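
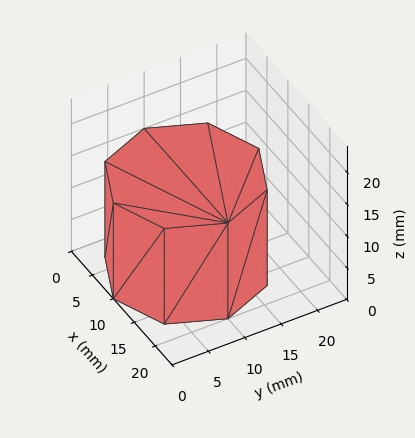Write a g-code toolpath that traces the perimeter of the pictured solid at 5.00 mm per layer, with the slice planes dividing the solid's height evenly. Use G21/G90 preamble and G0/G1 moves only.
Reading the render: the shape is a regular 8-sided prism (a cylinder approximated with 8 flat sides), circumscribed radius ≈ 10 mm, height ≈ 15 mm (dimensions read to the nearest mm from the axis ticks). For the g-code, the solid's height is divided into equal slices at the stated Δz and each level perimeter traced with G1 moves after a G0 lift.

; perimeter-only toolpath
G21 ; units = mm
G90 ; absolute positioning
G28 ; home
; layer 1
G0 Z5.00
G0 X20.00 Y10.00
G1 X17.07 Y17.07
G1 X10.00 Y20.00
G1 X2.93 Y17.07
G1 X0.00 Y10.00
G1 X2.93 Y2.93
G1 X10.00 Y0.00
G1 X17.07 Y2.93
G1 X20.00 Y10.00
; layer 2
G0 Z10.00
G0 X20.00 Y10.00
G1 X17.07 Y17.07
G1 X10.00 Y20.00
G1 X2.93 Y17.07
G1 X0.00 Y10.00
G1 X2.93 Y2.93
G1 X10.00 Y0.00
G1 X17.07 Y2.93
G1 X20.00 Y10.00
; layer 3
G0 Z15.00
G0 X20.00 Y10.00
G1 X17.07 Y17.07
G1 X10.00 Y20.00
G1 X2.93 Y17.07
G1 X0.00 Y10.00
G1 X2.93 Y2.93
G1 X10.00 Y0.00
G1 X17.07 Y2.93
G1 X20.00 Y10.00
M2 ; end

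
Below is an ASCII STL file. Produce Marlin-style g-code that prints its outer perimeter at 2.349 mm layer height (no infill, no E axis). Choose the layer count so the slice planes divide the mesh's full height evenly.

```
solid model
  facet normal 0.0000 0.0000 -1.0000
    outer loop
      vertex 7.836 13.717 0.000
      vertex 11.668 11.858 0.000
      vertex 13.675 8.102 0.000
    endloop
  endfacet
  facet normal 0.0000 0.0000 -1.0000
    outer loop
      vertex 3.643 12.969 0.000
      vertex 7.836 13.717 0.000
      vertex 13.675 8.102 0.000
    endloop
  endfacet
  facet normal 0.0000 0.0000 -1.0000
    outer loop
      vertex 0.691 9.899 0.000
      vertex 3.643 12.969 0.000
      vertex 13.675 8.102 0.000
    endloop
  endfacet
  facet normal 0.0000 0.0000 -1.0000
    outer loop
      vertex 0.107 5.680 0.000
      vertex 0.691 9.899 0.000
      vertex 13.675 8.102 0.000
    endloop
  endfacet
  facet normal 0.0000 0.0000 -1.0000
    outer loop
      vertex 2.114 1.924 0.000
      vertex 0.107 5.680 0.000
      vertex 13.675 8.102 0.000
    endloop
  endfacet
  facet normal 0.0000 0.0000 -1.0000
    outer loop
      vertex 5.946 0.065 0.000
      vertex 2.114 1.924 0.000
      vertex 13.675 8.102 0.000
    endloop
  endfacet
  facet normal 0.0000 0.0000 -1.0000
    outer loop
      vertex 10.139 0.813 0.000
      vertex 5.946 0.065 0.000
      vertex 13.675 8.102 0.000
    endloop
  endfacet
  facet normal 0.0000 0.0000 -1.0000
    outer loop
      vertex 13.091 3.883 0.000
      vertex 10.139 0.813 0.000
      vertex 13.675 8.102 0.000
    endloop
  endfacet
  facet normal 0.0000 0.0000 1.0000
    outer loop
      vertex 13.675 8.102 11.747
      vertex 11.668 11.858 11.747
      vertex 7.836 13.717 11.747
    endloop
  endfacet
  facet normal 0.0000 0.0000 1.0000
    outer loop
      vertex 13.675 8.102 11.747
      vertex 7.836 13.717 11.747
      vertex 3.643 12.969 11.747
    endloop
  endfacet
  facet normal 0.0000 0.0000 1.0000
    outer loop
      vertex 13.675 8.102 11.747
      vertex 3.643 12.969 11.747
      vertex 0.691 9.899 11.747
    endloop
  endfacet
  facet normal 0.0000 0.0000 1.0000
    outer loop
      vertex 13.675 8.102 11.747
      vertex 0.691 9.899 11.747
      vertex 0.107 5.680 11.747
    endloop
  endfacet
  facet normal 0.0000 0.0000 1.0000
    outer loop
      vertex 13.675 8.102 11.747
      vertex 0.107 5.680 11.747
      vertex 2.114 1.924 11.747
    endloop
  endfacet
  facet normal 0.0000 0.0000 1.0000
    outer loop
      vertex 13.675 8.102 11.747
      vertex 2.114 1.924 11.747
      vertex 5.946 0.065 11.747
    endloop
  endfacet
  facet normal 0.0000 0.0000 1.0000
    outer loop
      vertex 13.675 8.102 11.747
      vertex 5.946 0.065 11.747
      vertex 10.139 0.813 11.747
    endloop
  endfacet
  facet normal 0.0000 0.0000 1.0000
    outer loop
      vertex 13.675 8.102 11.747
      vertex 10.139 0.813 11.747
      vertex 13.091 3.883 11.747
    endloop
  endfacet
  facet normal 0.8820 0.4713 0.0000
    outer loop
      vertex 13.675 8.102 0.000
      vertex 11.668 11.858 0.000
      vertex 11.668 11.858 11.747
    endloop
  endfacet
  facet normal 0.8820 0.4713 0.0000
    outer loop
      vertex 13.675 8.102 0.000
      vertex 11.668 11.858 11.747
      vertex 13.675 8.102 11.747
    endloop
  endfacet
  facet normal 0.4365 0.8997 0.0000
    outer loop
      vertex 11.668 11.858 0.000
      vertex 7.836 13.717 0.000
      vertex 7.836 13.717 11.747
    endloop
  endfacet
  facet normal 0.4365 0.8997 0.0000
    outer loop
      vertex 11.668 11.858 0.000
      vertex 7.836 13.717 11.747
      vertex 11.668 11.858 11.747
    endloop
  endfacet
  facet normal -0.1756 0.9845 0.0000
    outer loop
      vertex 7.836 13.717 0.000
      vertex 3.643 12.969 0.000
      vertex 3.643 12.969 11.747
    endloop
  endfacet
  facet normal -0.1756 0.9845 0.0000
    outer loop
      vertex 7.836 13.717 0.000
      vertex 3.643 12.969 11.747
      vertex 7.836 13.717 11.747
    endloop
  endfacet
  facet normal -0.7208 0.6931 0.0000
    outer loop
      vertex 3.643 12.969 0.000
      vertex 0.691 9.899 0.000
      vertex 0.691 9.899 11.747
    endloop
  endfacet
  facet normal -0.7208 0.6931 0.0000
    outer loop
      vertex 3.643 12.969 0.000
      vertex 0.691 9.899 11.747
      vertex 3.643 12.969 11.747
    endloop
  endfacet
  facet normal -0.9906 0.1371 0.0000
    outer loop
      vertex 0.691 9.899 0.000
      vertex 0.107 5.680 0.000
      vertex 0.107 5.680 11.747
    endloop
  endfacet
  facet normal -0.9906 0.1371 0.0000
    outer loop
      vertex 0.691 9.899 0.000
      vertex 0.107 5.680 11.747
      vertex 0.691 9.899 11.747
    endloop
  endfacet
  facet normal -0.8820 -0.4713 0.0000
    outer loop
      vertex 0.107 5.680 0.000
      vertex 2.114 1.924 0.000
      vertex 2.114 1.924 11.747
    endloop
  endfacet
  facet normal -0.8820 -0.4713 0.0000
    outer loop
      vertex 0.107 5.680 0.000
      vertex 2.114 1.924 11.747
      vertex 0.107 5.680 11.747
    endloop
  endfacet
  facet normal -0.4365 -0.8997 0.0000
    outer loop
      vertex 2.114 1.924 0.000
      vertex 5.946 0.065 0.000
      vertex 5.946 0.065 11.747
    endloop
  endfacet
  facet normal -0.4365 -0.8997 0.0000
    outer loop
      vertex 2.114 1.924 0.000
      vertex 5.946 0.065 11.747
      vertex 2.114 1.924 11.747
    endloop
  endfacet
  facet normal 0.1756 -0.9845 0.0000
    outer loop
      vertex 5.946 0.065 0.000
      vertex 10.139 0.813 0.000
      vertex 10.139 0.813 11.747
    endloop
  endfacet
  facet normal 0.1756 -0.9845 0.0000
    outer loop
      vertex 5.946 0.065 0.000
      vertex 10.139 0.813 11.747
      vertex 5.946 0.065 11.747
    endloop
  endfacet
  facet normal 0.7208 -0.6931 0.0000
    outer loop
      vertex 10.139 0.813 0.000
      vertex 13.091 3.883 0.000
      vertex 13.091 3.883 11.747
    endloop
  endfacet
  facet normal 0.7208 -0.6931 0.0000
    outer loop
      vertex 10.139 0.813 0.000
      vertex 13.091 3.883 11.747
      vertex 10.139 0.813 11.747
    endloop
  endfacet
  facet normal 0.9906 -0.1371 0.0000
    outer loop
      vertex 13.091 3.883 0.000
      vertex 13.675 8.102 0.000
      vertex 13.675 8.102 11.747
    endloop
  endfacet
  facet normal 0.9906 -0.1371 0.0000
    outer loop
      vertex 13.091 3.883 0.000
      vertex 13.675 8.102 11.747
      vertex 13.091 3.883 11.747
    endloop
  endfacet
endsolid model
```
; perimeter-only toolpath
G21 ; units = mm
G90 ; absolute positioning
G28 ; home
; layer 1
G0 Z2.349
G0 X13.675 Y8.102
G1 X11.668 Y11.858
G1 X7.836 Y13.717
G1 X3.643 Y12.969
G1 X0.691 Y9.899
G1 X0.107 Y5.680
G1 X2.114 Y1.924
G1 X5.946 Y0.065
G1 X10.139 Y0.813
G1 X13.091 Y3.883
G1 X13.675 Y8.102
; layer 2
G0 Z4.699
G0 X13.675 Y8.102
G1 X11.668 Y11.858
G1 X7.836 Y13.717
G1 X3.643 Y12.969
G1 X0.691 Y9.899
G1 X0.107 Y5.680
G1 X2.114 Y1.924
G1 X5.946 Y0.065
G1 X10.139 Y0.813
G1 X13.091 Y3.883
G1 X13.675 Y8.102
; layer 3
G0 Z7.048
G0 X13.675 Y8.102
G1 X11.668 Y11.858
G1 X7.836 Y13.717
G1 X3.643 Y12.969
G1 X0.691 Y9.899
G1 X0.107 Y5.680
G1 X2.114 Y1.924
G1 X5.946 Y0.065
G1 X10.139 Y0.813
G1 X13.091 Y3.883
G1 X13.675 Y8.102
; layer 4
G0 Z9.398
G0 X13.675 Y8.102
G1 X11.668 Y11.858
G1 X7.836 Y13.717
G1 X3.643 Y12.969
G1 X0.691 Y9.899
G1 X0.107 Y5.680
G1 X2.114 Y1.924
G1 X5.946 Y0.065
G1 X10.139 Y0.813
G1 X13.091 Y3.883
G1 X13.675 Y8.102
; layer 5
G0 Z11.747
G0 X13.675 Y8.102
G1 X11.668 Y11.858
G1 X7.836 Y13.717
G1 X3.643 Y12.969
G1 X0.691 Y9.899
G1 X0.107 Y5.680
G1 X2.114 Y1.924
G1 X5.946 Y0.065
G1 X10.139 Y0.813
G1 X13.091 Y3.883
G1 X13.675 Y8.102
M2 ; end

The solid is a regular 10-sided prism (a cylinder approximated with 10 flat sides), circumscribed radius ≈ 6.89 mm, height ≈ 11.7 mm. Slicing at Δz = 2.349 mm — 5 equal slices spanning the solid's height, so layer i sits at z = i·h/5 — gives 5 non-empty perimeters. Each is a 10-segment closed polygon; G0 lifts to the layer z and rapids to the start vertex, then G1 traces the edges.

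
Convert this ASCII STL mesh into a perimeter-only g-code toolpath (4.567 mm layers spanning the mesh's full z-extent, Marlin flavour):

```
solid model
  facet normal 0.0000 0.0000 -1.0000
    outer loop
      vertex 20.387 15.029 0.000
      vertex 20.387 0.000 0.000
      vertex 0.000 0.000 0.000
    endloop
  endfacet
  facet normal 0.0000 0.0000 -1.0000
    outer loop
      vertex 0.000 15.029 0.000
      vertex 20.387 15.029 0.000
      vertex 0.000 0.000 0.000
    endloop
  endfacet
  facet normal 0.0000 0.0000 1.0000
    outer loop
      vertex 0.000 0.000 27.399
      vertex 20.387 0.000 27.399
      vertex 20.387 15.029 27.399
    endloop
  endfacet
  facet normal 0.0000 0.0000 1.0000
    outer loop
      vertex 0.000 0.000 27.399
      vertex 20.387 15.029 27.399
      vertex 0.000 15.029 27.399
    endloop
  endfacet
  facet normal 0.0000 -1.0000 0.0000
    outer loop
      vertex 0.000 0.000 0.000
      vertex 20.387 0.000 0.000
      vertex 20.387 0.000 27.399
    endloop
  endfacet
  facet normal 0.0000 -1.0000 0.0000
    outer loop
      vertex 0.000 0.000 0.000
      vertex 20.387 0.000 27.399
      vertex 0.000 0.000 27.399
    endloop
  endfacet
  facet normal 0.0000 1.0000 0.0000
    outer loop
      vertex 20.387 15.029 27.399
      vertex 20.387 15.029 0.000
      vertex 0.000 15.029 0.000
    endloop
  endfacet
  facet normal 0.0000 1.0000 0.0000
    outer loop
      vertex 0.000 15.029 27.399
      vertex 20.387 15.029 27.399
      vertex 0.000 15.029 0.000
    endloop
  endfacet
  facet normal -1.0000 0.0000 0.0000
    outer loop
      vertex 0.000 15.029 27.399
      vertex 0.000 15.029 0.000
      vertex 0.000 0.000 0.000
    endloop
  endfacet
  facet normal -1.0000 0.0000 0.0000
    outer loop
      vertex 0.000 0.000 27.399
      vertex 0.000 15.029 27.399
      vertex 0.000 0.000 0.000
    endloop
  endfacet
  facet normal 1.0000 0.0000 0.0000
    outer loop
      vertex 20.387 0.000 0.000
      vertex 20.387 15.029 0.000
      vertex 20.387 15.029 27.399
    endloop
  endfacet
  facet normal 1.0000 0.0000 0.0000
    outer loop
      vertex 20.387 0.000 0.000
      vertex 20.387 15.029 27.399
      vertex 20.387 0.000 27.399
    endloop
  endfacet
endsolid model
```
; perimeter-only toolpath
G21 ; units = mm
G90 ; absolute positioning
G28 ; home
; layer 1
G0 Z4.567
G0 X0.000 Y0.000
G1 X20.387 Y0.000
G1 X20.387 Y15.029
G1 X0.000 Y15.029
G1 X0.000 Y0.000
; layer 2
G0 Z9.133
G0 X0.000 Y0.000
G1 X20.387 Y0.000
G1 X20.387 Y15.029
G1 X0.000 Y15.029
G1 X0.000 Y0.000
; layer 3
G0 Z13.700
G0 X0.000 Y0.000
G1 X20.387 Y0.000
G1 X20.387 Y15.029
G1 X0.000 Y15.029
G1 X0.000 Y0.000
; layer 4
G0 Z18.266
G0 X0.000 Y0.000
G1 X20.387 Y0.000
G1 X20.387 Y15.029
G1 X0.000 Y15.029
G1 X0.000 Y0.000
; layer 5
G0 Z22.833
G0 X0.000 Y0.000
G1 X20.387 Y0.000
G1 X20.387 Y15.029
G1 X0.000 Y15.029
G1 X0.000 Y0.000
; layer 6
G0 Z27.399
G0 X0.000 Y0.000
G1 X20.387 Y0.000
G1 X20.387 Y15.029
G1 X0.000 Y15.029
G1 X0.000 Y0.000
M2 ; end

The solid is a rectangular box, roughly 20.4 × 15 mm footprint and 27.4 mm tall. Slicing at Δz = 4.567 mm — 6 equal slices spanning the solid's height, so layer i sits at z = i·h/6 — gives 6 non-empty perimeters. Each is a 4-segment closed polygon; G0 lifts to the layer z and rapids to the start vertex, then G1 traces the edges.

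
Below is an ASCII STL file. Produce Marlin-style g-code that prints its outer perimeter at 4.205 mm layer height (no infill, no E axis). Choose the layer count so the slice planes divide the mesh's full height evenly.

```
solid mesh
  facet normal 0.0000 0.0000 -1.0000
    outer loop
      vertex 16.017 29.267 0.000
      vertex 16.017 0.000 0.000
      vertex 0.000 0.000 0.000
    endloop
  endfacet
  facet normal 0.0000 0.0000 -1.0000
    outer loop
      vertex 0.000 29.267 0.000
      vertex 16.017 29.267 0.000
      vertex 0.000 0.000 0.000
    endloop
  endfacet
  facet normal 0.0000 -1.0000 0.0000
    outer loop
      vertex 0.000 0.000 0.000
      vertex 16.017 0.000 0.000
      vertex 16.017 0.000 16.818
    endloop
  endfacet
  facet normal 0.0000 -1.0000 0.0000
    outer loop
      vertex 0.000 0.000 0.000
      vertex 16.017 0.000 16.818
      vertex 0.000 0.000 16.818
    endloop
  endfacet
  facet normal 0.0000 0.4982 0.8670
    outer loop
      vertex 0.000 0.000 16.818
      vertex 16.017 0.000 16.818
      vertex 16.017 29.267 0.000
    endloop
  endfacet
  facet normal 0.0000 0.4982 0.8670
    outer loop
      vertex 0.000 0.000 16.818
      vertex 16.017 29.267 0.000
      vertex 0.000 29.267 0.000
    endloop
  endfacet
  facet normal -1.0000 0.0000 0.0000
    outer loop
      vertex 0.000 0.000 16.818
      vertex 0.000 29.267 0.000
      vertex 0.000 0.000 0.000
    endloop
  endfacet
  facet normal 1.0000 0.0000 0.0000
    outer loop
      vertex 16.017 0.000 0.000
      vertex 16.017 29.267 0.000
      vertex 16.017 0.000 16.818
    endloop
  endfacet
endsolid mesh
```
; perimeter-only toolpath
G21 ; units = mm
G90 ; absolute positioning
G28 ; home
; layer 1
G0 Z4.205
G0 X0.000 Y0.000
G1 X16.017 Y0.000
G1 X16.017 Y21.950
G1 X0.000 Y21.950
G1 X0.000 Y0.000
; layer 2
G0 Z8.409
G0 X0.000 Y0.000
G1 X16.017 Y0.000
G1 X16.017 Y14.633
G1 X0.000 Y14.633
G1 X0.000 Y0.000
; layer 3
G0 Z12.614
G0 X0.000 Y0.000
G1 X16.017 Y0.000
G1 X16.017 Y7.317
G1 X0.000 Y7.317
G1 X0.000 Y0.000
M2 ; end

The solid is a wedge (ramp): 16 × 29.3 mm base, rising to 16.8 mm along the y=0 edge and sloping linearly to z=0 at y=29.3. Slicing at Δz = 4.205 mm — 4 equal slices spanning the solid's height, so layer i sits at z = i·h/4 — gives 3 non-empty perimeters. Each is a 4-segment closed polygon; G0 lifts to the layer z and rapids to the start vertex, then G1 traces the edges. The cross-section shrinks linearly with z (the slice at the apex is degenerate and omitted).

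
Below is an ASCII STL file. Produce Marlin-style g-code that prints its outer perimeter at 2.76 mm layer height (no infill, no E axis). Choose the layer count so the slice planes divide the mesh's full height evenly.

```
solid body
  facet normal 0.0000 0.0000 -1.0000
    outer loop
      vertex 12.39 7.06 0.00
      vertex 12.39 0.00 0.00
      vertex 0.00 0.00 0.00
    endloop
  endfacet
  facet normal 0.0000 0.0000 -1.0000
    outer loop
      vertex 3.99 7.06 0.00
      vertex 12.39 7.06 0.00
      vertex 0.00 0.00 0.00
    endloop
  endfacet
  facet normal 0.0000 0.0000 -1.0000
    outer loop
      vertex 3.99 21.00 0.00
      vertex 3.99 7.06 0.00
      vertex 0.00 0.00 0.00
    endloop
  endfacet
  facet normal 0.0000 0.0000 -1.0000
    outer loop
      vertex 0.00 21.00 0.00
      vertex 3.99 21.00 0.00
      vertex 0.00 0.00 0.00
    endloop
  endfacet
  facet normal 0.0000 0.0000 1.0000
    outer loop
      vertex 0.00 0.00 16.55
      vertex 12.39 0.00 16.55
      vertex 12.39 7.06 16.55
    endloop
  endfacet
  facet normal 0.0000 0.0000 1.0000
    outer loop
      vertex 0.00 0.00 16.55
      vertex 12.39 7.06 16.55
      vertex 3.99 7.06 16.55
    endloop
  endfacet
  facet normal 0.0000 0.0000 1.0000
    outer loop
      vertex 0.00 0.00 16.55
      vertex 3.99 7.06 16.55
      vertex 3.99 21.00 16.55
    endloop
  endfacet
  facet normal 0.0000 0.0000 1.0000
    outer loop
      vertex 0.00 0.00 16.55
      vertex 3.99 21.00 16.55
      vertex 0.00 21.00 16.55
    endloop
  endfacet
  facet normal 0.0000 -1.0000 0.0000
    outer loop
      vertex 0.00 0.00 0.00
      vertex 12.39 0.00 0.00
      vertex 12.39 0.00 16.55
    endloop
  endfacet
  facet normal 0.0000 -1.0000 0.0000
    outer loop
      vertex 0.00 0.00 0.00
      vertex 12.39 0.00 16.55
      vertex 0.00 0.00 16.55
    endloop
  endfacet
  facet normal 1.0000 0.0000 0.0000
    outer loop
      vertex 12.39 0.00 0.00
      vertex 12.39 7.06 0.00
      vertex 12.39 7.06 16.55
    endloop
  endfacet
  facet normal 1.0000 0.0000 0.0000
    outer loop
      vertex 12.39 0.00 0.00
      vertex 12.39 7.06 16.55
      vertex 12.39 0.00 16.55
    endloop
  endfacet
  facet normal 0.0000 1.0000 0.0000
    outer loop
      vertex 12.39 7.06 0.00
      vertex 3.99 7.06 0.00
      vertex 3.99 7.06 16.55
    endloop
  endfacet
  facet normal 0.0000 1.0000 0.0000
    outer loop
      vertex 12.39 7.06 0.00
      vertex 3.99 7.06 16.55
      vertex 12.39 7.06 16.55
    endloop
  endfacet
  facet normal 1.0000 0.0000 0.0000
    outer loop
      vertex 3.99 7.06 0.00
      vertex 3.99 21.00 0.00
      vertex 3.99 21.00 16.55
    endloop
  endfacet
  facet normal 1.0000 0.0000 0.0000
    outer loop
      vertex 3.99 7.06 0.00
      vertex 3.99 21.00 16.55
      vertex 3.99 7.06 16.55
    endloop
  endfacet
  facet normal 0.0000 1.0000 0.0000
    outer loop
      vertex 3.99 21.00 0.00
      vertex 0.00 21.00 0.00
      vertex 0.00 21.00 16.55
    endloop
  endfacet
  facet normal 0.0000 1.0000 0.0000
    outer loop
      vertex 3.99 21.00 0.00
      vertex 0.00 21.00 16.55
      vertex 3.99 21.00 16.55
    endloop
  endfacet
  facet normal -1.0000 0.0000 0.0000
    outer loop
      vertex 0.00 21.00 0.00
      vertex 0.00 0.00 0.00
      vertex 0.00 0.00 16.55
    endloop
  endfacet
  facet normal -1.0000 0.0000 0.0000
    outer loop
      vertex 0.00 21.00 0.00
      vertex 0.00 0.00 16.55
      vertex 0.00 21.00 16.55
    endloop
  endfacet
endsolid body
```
; perimeter-only toolpath
G21 ; units = mm
G90 ; absolute positioning
G28 ; home
; layer 1
G0 Z2.76
G0 X0.00 Y0.00
G1 X12.39 Y0.00
G1 X12.39 Y7.06
G1 X3.99 Y7.06
G1 X3.99 Y21.00
G1 X0.00 Y21.00
G1 X0.00 Y0.00
; layer 2
G0 Z5.52
G0 X0.00 Y0.00
G1 X12.39 Y0.00
G1 X12.39 Y7.06
G1 X3.99 Y7.06
G1 X3.99 Y21.00
G1 X0.00 Y21.00
G1 X0.00 Y0.00
; layer 3
G0 Z8.28
G0 X0.00 Y0.00
G1 X12.39 Y0.00
G1 X12.39 Y7.06
G1 X3.99 Y7.06
G1 X3.99 Y21.00
G1 X0.00 Y21.00
G1 X0.00 Y0.00
; layer 4
G0 Z11.03
G0 X0.00 Y0.00
G1 X12.39 Y0.00
G1 X12.39 Y7.06
G1 X3.99 Y7.06
G1 X3.99 Y21.00
G1 X0.00 Y21.00
G1 X0.00 Y0.00
; layer 5
G0 Z13.79
G0 X0.00 Y0.00
G1 X12.39 Y0.00
G1 X12.39 Y7.06
G1 X3.99 Y7.06
G1 X3.99 Y21.00
G1 X0.00 Y21.00
G1 X0.00 Y0.00
; layer 6
G0 Z16.55
G0 X0.00 Y0.00
G1 X12.39 Y0.00
G1 X12.39 Y7.06
G1 X3.99 Y7.06
G1 X3.99 Y21.00
G1 X0.00 Y21.00
G1 X0.00 Y0.00
M2 ; end

The solid is an L-shaped prism: outer 12.4 × 21 mm, arm thicknesses ≈ 7.06 mm (horizontal) and 3.99 mm (vertical), extruded 16.6 mm in z. Slicing at Δz = 2.76 mm — 6 equal slices spanning the solid's height, so layer i sits at z = i·h/6 — gives 6 non-empty perimeters. Each is a 6-segment closed polygon; G0 lifts to the layer z and rapids to the start vertex, then G1 traces the edges.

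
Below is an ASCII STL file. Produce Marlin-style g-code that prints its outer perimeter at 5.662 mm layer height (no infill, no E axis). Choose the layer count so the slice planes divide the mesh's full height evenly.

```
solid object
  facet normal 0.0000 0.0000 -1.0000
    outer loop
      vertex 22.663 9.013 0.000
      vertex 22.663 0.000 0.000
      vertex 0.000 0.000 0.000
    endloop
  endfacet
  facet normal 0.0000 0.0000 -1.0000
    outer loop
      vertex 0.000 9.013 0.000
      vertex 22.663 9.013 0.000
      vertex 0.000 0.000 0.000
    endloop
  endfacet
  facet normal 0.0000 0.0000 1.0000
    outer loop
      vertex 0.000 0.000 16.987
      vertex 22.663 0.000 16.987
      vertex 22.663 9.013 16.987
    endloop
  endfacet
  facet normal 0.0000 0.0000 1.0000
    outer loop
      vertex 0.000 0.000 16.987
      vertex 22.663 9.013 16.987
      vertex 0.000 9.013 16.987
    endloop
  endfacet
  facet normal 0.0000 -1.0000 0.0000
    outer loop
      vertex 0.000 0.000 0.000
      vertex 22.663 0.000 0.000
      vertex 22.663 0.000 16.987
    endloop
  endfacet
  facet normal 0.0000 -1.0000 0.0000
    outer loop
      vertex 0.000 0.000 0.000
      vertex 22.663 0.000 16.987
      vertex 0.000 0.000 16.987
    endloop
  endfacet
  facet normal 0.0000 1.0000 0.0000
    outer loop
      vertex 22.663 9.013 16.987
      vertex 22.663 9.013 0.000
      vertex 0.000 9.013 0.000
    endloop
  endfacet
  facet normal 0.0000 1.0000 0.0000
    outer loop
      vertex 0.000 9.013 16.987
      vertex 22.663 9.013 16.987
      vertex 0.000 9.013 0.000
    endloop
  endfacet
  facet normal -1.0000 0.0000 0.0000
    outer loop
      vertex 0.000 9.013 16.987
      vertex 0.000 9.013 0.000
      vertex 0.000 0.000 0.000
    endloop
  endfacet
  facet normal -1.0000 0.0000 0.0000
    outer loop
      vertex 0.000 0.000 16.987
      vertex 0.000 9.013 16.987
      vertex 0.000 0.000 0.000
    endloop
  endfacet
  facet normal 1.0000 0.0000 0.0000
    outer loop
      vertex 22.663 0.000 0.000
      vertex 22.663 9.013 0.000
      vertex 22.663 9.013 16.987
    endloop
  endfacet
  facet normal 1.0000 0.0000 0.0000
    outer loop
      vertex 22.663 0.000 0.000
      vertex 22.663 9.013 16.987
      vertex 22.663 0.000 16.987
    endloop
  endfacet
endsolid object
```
; perimeter-only toolpath
G21 ; units = mm
G90 ; absolute positioning
G28 ; home
; layer 1
G0 Z5.662
G0 X0.000 Y0.000
G1 X22.663 Y0.000
G1 X22.663 Y9.013
G1 X0.000 Y9.013
G1 X0.000 Y0.000
; layer 2
G0 Z11.325
G0 X0.000 Y0.000
G1 X22.663 Y0.000
G1 X22.663 Y9.013
G1 X0.000 Y9.013
G1 X0.000 Y0.000
; layer 3
G0 Z16.987
G0 X0.000 Y0.000
G1 X22.663 Y0.000
G1 X22.663 Y9.013
G1 X0.000 Y9.013
G1 X0.000 Y0.000
M2 ; end

The solid is a rectangular box, roughly 22.7 × 9.01 mm footprint and 17 mm tall. Slicing at Δz = 5.662 mm — 3 equal slices spanning the solid's height, so layer i sits at z = i·h/3 — gives 3 non-empty perimeters. Each is a 4-segment closed polygon; G0 lifts to the layer z and rapids to the start vertex, then G1 traces the edges.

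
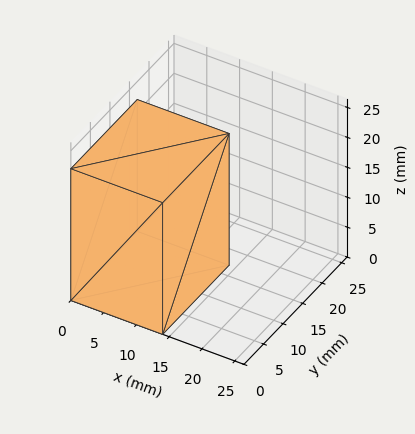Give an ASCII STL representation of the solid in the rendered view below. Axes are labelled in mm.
Reading the render: the shape is a rectangular box, roughly 14 × 17 mm footprint and 22 mm tall (dimensions read to the nearest mm from the axis ticks). For the STL, each face is triangulated and given an outward normal.

solid part
  facet normal 0.0000 0.0000 -1.0000
    outer loop
      vertex 14.00 17.00 0.00
      vertex 14.00 0.00 0.00
      vertex 0.00 0.00 0.00
    endloop
  endfacet
  facet normal 0.0000 0.0000 -1.0000
    outer loop
      vertex 0.00 17.00 0.00
      vertex 14.00 17.00 0.00
      vertex 0.00 0.00 0.00
    endloop
  endfacet
  facet normal 0.0000 0.0000 1.0000
    outer loop
      vertex 0.00 0.00 22.00
      vertex 14.00 0.00 22.00
      vertex 14.00 17.00 22.00
    endloop
  endfacet
  facet normal 0.0000 0.0000 1.0000
    outer loop
      vertex 0.00 0.00 22.00
      vertex 14.00 17.00 22.00
      vertex 0.00 17.00 22.00
    endloop
  endfacet
  facet normal 0.0000 -1.0000 0.0000
    outer loop
      vertex 0.00 0.00 0.00
      vertex 14.00 0.00 0.00
      vertex 14.00 0.00 22.00
    endloop
  endfacet
  facet normal 0.0000 -1.0000 0.0000
    outer loop
      vertex 0.00 0.00 0.00
      vertex 14.00 0.00 22.00
      vertex 0.00 0.00 22.00
    endloop
  endfacet
  facet normal 0.0000 1.0000 0.0000
    outer loop
      vertex 14.00 17.00 22.00
      vertex 14.00 17.00 0.00
      vertex 0.00 17.00 0.00
    endloop
  endfacet
  facet normal 0.0000 1.0000 0.0000
    outer loop
      vertex 0.00 17.00 22.00
      vertex 14.00 17.00 22.00
      vertex 0.00 17.00 0.00
    endloop
  endfacet
  facet normal -1.0000 0.0000 0.0000
    outer loop
      vertex 0.00 17.00 22.00
      vertex 0.00 17.00 0.00
      vertex 0.00 0.00 0.00
    endloop
  endfacet
  facet normal -1.0000 0.0000 0.0000
    outer loop
      vertex 0.00 0.00 22.00
      vertex 0.00 17.00 22.00
      vertex 0.00 0.00 0.00
    endloop
  endfacet
  facet normal 1.0000 0.0000 0.0000
    outer loop
      vertex 14.00 0.00 0.00
      vertex 14.00 17.00 0.00
      vertex 14.00 17.00 22.00
    endloop
  endfacet
  facet normal 1.0000 0.0000 0.0000
    outer loop
      vertex 14.00 0.00 0.00
      vertex 14.00 17.00 22.00
      vertex 14.00 0.00 22.00
    endloop
  endfacet
endsolid part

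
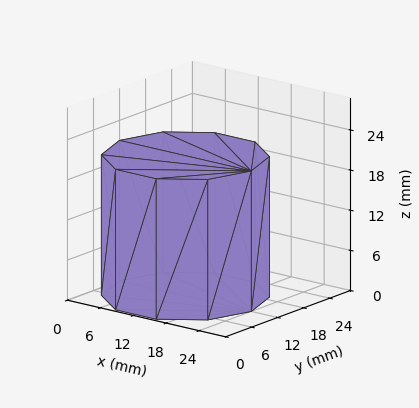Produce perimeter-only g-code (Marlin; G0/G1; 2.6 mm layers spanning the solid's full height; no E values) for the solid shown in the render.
Reading the render: the shape is a regular 10-sided prism (a cylinder approximated with 10 flat sides), circumscribed radius ≈ 12 mm, height ≈ 21 mm (dimensions read to the nearest mm from the axis ticks). For the g-code, the solid's height is divided into equal slices at the stated Δz and each level perimeter traced with G1 moves after a G0 lift.

; perimeter-only toolpath
G21 ; units = mm
G90 ; absolute positioning
G28 ; home
; layer 1
G0 Z2.6
G0 X24.0 Y12.0
G1 X21.7 Y19.1
G1 X15.7 Y23.4
G1 X8.3 Y23.4
G1 X2.3 Y19.1
G1 X0.0 Y12.0
G1 X2.3 Y4.9
G1 X8.3 Y0.6
G1 X15.7 Y0.6
G1 X21.7 Y4.9
G1 X24.0 Y12.0
; layer 2
G0 Z5.2
G0 X24.0 Y12.0
G1 X21.7 Y19.1
G1 X15.7 Y23.4
G1 X8.3 Y23.4
G1 X2.3 Y19.1
G1 X0.0 Y12.0
G1 X2.3 Y4.9
G1 X8.3 Y0.6
G1 X15.7 Y0.6
G1 X21.7 Y4.9
G1 X24.0 Y12.0
; layer 3
G0 Z7.9
G0 X24.0 Y12.0
G1 X21.7 Y19.1
G1 X15.7 Y23.4
G1 X8.3 Y23.4
G1 X2.3 Y19.1
G1 X0.0 Y12.0
G1 X2.3 Y4.9
G1 X8.3 Y0.6
G1 X15.7 Y0.6
G1 X21.7 Y4.9
G1 X24.0 Y12.0
; layer 4
G0 Z10.5
G0 X24.0 Y12.0
G1 X21.7 Y19.1
G1 X15.7 Y23.4
G1 X8.3 Y23.4
G1 X2.3 Y19.1
G1 X0.0 Y12.0
G1 X2.3 Y4.9
G1 X8.3 Y0.6
G1 X15.7 Y0.6
G1 X21.7 Y4.9
G1 X24.0 Y12.0
; layer 5
G0 Z13.1
G0 X24.0 Y12.0
G1 X21.7 Y19.1
G1 X15.7 Y23.4
G1 X8.3 Y23.4
G1 X2.3 Y19.1
G1 X0.0 Y12.0
G1 X2.3 Y4.9
G1 X8.3 Y0.6
G1 X15.7 Y0.6
G1 X21.7 Y4.9
G1 X24.0 Y12.0
; layer 6
G0 Z15.8
G0 X24.0 Y12.0
G1 X21.7 Y19.1
G1 X15.7 Y23.4
G1 X8.3 Y23.4
G1 X2.3 Y19.1
G1 X0.0 Y12.0
G1 X2.3 Y4.9
G1 X8.3 Y0.6
G1 X15.7 Y0.6
G1 X21.7 Y4.9
G1 X24.0 Y12.0
; layer 7
G0 Z18.4
G0 X24.0 Y12.0
G1 X21.7 Y19.1
G1 X15.7 Y23.4
G1 X8.3 Y23.4
G1 X2.3 Y19.1
G1 X0.0 Y12.0
G1 X2.3 Y4.9
G1 X8.3 Y0.6
G1 X15.7 Y0.6
G1 X21.7 Y4.9
G1 X24.0 Y12.0
; layer 8
G0 Z21.0
G0 X24.0 Y12.0
G1 X21.7 Y19.1
G1 X15.7 Y23.4
G1 X8.3 Y23.4
G1 X2.3 Y19.1
G1 X0.0 Y12.0
G1 X2.3 Y4.9
G1 X8.3 Y0.6
G1 X15.7 Y0.6
G1 X21.7 Y4.9
G1 X24.0 Y12.0
M2 ; end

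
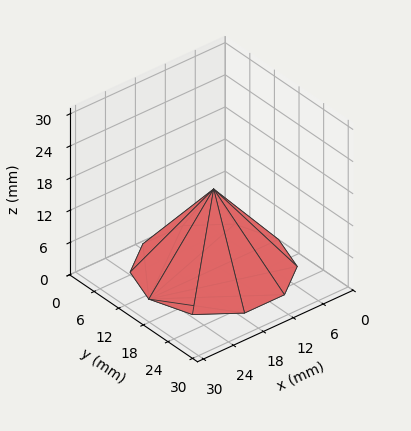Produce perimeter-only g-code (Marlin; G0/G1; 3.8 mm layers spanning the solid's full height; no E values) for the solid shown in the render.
Reading the render: the shape is a regular 10-sided pyramid, base circumscribed radius ≈ 13 mm, apex at z ≈ 15 mm (dimensions read to the nearest mm from the axis ticks). For the g-code, the solid's height is divided into equal slices at the stated Δz and each level perimeter traced with G1 moves after a G0 lift.

; perimeter-only toolpath
G21 ; units = mm
G90 ; absolute positioning
G28 ; home
; layer 1
G0 Z3.8
G0 X22.8 Y13.0
G1 X20.9 Y18.7
G1 X16.0 Y22.3
G1 X10.0 Y22.3
G1 X5.1 Y18.7
G1 X3.2 Y13.0
G1 X5.1 Y7.3
G1 X10.0 Y3.7
G1 X16.0 Y3.7
G1 X20.9 Y7.3
G1 X22.8 Y13.0
; layer 2
G0 Z7.5
G0 X19.5 Y13.0
G1 X18.2 Y16.8
G1 X15.0 Y19.2
G1 X11.0 Y19.2
G1 X7.8 Y16.8
G1 X6.5 Y13.0
G1 X7.8 Y9.2
G1 X11.0 Y6.8
G1 X15.0 Y6.8
G1 X18.2 Y9.2
G1 X19.5 Y13.0
; layer 3
G0 Z11.2
G0 X16.2 Y13.0
G1 X15.6 Y14.9
G1 X14.0 Y16.1
G1 X12.0 Y16.1
G1 X10.4 Y14.9
G1 X9.8 Y13.0
G1 X10.4 Y11.1
G1 X12.0 Y9.9
G1 X14.0 Y9.9
G1 X15.6 Y11.1
G1 X16.2 Y13.0
M2 ; end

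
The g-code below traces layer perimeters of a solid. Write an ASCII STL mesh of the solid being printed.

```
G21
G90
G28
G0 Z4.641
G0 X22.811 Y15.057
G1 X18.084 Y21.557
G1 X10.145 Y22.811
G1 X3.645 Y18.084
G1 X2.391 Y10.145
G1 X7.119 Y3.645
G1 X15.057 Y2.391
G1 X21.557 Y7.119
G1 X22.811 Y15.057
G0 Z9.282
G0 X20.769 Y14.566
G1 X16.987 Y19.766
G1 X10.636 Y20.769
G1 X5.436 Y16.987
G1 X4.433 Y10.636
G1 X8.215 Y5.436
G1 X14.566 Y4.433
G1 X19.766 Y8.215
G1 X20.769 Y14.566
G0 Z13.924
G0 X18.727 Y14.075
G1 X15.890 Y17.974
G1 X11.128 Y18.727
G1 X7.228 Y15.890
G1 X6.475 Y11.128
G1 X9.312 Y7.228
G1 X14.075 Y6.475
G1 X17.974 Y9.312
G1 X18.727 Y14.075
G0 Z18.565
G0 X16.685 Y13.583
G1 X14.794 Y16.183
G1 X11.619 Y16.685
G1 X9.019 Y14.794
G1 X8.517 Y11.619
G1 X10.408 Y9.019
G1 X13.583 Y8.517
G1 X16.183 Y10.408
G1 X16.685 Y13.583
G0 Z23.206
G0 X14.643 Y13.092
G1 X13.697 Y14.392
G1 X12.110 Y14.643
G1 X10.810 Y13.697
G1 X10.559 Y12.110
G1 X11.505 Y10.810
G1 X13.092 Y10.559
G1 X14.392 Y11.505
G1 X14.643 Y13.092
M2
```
solid part
  facet normal 0.0000 0.0000 -1.0000
    outer loop
      vertex 9.654 24.853 0.000
      vertex 19.180 23.348 0.000
      vertex 24.853 15.548 0.000
    endloop
  endfacet
  facet normal 0.0000 0.0000 -1.0000
    outer loop
      vertex 1.854 19.180 0.000
      vertex 9.654 24.853 0.000
      vertex 24.853 15.548 0.000
    endloop
  endfacet
  facet normal 0.0000 0.0000 -1.0000
    outer loop
      vertex 0.349 9.654 0.000
      vertex 1.854 19.180 0.000
      vertex 24.853 15.548 0.000
    endloop
  endfacet
  facet normal 0.0000 0.0000 -1.0000
    outer loop
      vertex 6.022 1.854 0.000
      vertex 0.349 9.654 0.000
      vertex 24.853 15.548 0.000
    endloop
  endfacet
  facet normal 0.0000 0.0000 -1.0000
    outer loop
      vertex 15.548 0.349 0.000
      vertex 6.022 1.854 0.000
      vertex 24.853 15.548 0.000
    endloop
  endfacet
  facet normal 0.0000 0.0000 -1.0000
    outer loop
      vertex 23.348 6.022 0.000
      vertex 15.548 0.349 0.000
      vertex 24.853 15.548 0.000
    endloop
  endfacet
  facet normal 0.7461 0.5427 0.3857
    outer loop
      vertex 24.853 15.548 0.000
      vertex 19.180 23.348 0.000
      vertex 12.601 12.601 27.847
    endloop
  endfacet
  facet normal 0.1440 0.9113 0.3857
    outer loop
      vertex 19.180 23.348 0.000
      vertex 9.654 24.853 0.000
      vertex 12.601 12.601 27.847
    endloop
  endfacet
  facet normal -0.5427 0.7461 0.3857
    outer loop
      vertex 9.654 24.853 0.000
      vertex 1.854 19.180 0.000
      vertex 12.601 12.601 27.847
    endloop
  endfacet
  facet normal -0.9113 0.1440 0.3857
    outer loop
      vertex 1.854 19.180 0.000
      vertex 0.349 9.654 0.000
      vertex 12.601 12.601 27.847
    endloop
  endfacet
  facet normal -0.7461 -0.5427 0.3857
    outer loop
      vertex 0.349 9.654 0.000
      vertex 6.022 1.854 0.000
      vertex 12.601 12.601 27.847
    endloop
  endfacet
  facet normal -0.1440 -0.9113 0.3857
    outer loop
      vertex 6.022 1.854 0.000
      vertex 15.548 0.349 0.000
      vertex 12.601 12.601 27.847
    endloop
  endfacet
  facet normal 0.5427 -0.7461 0.3857
    outer loop
      vertex 15.548 0.349 0.000
      vertex 23.348 6.022 0.000
      vertex 12.601 12.601 27.847
    endloop
  endfacet
  facet normal 0.9113 -0.1440 0.3857
    outer loop
      vertex 23.348 6.022 0.000
      vertex 24.853 15.548 0.000
      vertex 12.601 12.601 27.847
    endloop
  endfacet
endsolid part

The G0 Z moves step by Δz≈4.641 mm. The G1 loops shrink linearly with z, so the solid tapers from its base footprint up to z≈27.8. Closing with a flat bottom cap and the tapered top and triangulating gives 14 facets — a regular 8-sided pyramid, base circumscribed radius ≈ 12.6 mm, apex at z ≈ 27.8 mm.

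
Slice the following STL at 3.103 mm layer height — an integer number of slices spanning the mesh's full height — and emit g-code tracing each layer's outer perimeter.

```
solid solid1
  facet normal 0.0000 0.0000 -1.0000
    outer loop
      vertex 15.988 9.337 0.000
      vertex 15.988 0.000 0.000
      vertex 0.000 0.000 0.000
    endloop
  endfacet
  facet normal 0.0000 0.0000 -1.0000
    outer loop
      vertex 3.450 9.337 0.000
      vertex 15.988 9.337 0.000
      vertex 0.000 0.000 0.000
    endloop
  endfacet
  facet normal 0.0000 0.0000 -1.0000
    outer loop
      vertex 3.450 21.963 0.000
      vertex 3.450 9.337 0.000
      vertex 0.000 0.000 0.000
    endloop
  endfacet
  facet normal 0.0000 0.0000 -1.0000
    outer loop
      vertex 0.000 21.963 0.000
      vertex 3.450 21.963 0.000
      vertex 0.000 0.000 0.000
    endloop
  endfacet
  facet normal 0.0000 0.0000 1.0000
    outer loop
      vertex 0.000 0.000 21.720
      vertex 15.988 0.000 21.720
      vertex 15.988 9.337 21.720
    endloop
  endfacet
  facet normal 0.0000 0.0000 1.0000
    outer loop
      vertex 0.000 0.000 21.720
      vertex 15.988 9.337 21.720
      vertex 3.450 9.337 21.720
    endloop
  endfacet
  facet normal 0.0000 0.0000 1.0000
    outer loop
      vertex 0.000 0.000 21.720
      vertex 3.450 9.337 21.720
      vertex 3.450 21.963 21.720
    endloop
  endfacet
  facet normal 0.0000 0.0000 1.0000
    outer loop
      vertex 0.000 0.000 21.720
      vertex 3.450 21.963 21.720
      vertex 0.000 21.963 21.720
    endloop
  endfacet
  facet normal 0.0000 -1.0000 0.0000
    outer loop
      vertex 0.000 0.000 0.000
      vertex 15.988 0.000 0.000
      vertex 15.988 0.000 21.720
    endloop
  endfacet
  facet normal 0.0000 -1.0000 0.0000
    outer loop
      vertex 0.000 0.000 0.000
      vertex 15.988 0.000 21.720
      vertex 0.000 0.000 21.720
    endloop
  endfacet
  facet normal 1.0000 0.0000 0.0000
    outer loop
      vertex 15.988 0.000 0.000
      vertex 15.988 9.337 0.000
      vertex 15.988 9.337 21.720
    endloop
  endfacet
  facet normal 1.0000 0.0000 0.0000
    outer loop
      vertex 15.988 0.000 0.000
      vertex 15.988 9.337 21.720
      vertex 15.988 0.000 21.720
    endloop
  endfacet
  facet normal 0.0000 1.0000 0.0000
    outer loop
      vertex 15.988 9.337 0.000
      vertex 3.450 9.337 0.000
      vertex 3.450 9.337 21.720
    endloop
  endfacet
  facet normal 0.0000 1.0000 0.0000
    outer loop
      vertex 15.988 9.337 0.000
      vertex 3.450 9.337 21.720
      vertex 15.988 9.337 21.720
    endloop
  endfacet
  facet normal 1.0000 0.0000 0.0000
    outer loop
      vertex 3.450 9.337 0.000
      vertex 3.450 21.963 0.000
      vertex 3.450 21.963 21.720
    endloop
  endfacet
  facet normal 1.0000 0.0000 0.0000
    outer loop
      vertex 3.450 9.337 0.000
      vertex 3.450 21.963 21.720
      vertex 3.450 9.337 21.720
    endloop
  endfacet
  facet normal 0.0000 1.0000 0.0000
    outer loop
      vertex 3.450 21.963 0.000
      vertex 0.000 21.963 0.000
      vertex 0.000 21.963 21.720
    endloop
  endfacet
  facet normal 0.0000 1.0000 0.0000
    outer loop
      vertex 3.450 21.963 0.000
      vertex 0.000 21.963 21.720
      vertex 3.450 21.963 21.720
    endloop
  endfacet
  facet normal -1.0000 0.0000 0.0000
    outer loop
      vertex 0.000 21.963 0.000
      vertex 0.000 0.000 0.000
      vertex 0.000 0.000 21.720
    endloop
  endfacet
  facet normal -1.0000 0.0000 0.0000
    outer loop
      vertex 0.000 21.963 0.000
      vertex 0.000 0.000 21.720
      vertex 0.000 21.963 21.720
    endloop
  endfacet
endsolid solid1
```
; perimeter-only toolpath
G21 ; units = mm
G90 ; absolute positioning
G28 ; home
; layer 1
G0 Z3.103
G0 X0.000 Y0.000
G1 X15.988 Y0.000
G1 X15.988 Y9.337
G1 X3.450 Y9.337
G1 X3.450 Y21.963
G1 X0.000 Y21.963
G1 X0.000 Y0.000
; layer 2
G0 Z6.206
G0 X0.000 Y0.000
G1 X15.988 Y0.000
G1 X15.988 Y9.337
G1 X3.450 Y9.337
G1 X3.450 Y21.963
G1 X0.000 Y21.963
G1 X0.000 Y0.000
; layer 3
G0 Z9.309
G0 X0.000 Y0.000
G1 X15.988 Y0.000
G1 X15.988 Y9.337
G1 X3.450 Y9.337
G1 X3.450 Y21.963
G1 X0.000 Y21.963
G1 X0.000 Y0.000
; layer 4
G0 Z12.411
G0 X0.000 Y0.000
G1 X15.988 Y0.000
G1 X15.988 Y9.337
G1 X3.450 Y9.337
G1 X3.450 Y21.963
G1 X0.000 Y21.963
G1 X0.000 Y0.000
; layer 5
G0 Z15.514
G0 X0.000 Y0.000
G1 X15.988 Y0.000
G1 X15.988 Y9.337
G1 X3.450 Y9.337
G1 X3.450 Y21.963
G1 X0.000 Y21.963
G1 X0.000 Y0.000
; layer 6
G0 Z18.617
G0 X0.000 Y0.000
G1 X15.988 Y0.000
G1 X15.988 Y9.337
G1 X3.450 Y9.337
G1 X3.450 Y21.963
G1 X0.000 Y21.963
G1 X0.000 Y0.000
; layer 7
G0 Z21.720
G0 X0.000 Y0.000
G1 X15.988 Y0.000
G1 X15.988 Y9.337
G1 X3.450 Y9.337
G1 X3.450 Y21.963
G1 X0.000 Y21.963
G1 X0.000 Y0.000
M2 ; end

The solid is an L-shaped prism: outer 16 × 22 mm, arm thicknesses ≈ 9.34 mm (horizontal) and 3.45 mm (vertical), extruded 21.7 mm in z. Slicing at Δz = 3.103 mm — 7 equal slices spanning the solid's height, so layer i sits at z = i·h/7 — gives 7 non-empty perimeters. Each is a 6-segment closed polygon; G0 lifts to the layer z and rapids to the start vertex, then G1 traces the edges.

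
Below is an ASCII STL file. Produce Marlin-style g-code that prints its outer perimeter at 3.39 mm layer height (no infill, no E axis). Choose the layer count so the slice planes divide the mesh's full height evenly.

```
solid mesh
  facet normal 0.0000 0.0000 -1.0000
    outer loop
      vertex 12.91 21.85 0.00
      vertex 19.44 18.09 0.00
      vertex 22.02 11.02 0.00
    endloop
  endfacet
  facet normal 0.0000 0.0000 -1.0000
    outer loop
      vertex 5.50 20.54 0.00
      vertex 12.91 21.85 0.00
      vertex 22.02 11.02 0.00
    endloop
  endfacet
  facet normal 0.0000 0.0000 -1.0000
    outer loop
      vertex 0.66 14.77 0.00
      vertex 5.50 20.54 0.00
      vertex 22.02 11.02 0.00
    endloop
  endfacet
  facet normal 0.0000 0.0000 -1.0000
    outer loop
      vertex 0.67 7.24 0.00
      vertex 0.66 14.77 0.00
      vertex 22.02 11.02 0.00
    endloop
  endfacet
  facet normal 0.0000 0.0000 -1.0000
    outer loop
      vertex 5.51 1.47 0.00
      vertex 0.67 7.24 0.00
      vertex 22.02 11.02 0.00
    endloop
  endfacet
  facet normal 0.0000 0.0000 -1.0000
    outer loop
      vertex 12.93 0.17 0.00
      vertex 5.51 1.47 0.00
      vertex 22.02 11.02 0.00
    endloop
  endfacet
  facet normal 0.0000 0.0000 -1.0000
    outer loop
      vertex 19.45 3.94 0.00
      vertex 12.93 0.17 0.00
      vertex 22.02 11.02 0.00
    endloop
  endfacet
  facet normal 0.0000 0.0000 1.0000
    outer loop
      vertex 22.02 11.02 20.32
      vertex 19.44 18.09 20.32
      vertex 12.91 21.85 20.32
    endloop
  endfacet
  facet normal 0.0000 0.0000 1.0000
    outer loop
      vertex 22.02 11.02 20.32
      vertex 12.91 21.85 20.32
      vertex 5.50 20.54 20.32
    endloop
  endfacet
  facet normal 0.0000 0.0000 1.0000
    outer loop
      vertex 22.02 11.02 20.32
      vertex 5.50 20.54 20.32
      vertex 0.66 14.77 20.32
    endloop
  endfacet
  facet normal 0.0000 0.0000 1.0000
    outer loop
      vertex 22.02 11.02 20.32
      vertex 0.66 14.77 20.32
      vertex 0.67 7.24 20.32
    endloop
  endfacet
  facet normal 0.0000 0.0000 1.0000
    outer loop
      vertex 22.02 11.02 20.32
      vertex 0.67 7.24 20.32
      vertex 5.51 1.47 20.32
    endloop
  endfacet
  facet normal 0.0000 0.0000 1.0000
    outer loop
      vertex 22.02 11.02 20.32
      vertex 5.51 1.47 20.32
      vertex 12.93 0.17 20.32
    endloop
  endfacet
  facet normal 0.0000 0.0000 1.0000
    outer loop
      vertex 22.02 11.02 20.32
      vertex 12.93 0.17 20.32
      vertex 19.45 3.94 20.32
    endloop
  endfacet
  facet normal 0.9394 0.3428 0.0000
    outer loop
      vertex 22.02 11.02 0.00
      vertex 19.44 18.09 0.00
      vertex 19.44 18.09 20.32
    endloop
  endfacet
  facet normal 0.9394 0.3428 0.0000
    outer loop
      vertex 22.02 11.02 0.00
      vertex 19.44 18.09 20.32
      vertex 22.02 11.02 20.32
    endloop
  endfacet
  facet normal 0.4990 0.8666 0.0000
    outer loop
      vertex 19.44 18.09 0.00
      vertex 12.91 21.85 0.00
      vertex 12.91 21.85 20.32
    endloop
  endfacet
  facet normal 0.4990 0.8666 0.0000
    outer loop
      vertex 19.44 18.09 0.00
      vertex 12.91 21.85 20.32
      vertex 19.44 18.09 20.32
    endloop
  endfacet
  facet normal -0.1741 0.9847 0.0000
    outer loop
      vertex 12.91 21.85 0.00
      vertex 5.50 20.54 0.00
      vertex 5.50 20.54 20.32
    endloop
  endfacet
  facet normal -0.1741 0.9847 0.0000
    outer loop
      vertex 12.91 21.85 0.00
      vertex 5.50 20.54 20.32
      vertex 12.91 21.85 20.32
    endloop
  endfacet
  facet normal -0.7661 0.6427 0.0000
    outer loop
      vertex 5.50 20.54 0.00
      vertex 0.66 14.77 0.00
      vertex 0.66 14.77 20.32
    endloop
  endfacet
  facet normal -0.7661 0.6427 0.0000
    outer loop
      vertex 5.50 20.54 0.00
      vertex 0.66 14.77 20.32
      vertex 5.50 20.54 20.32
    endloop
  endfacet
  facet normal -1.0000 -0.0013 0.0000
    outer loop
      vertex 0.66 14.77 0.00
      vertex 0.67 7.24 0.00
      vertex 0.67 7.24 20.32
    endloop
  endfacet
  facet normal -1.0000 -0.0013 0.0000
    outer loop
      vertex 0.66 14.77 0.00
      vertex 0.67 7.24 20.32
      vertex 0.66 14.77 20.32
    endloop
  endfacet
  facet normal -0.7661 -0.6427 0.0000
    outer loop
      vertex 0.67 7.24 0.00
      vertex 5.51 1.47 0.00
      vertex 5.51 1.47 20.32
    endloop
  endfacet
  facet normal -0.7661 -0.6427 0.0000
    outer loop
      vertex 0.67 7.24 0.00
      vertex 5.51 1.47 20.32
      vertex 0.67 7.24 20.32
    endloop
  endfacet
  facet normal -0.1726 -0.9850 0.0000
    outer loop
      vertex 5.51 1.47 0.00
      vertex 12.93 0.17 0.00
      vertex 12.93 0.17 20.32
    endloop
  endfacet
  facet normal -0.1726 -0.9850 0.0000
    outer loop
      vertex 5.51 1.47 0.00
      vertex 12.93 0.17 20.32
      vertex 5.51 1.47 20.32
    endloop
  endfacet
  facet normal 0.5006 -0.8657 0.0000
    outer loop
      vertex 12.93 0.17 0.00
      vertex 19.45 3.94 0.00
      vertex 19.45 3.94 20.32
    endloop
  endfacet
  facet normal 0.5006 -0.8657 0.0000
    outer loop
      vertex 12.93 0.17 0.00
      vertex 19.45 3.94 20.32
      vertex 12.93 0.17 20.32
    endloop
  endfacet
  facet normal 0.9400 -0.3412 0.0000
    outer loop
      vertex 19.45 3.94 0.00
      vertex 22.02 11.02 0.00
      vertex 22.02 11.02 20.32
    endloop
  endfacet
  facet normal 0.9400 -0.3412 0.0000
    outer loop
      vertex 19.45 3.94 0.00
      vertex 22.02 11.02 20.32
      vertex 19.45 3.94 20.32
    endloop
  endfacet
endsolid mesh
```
; perimeter-only toolpath
G21 ; units = mm
G90 ; absolute positioning
G28 ; home
; layer 1
G0 Z3.39
G0 X22.02 Y11.02
G1 X19.44 Y18.09
G1 X12.91 Y21.85
G1 X5.50 Y20.54
G1 X0.66 Y14.77
G1 X0.67 Y7.24
G1 X5.51 Y1.47
G1 X12.93 Y0.17
G1 X19.45 Y3.94
G1 X22.02 Y11.02
; layer 2
G0 Z6.77
G0 X22.02 Y11.02
G1 X19.44 Y18.09
G1 X12.91 Y21.85
G1 X5.50 Y20.54
G1 X0.66 Y14.77
G1 X0.67 Y7.24
G1 X5.51 Y1.47
G1 X12.93 Y0.17
G1 X19.45 Y3.94
G1 X22.02 Y11.02
; layer 3
G0 Z10.16
G0 X22.02 Y11.02
G1 X19.44 Y18.09
G1 X12.91 Y21.85
G1 X5.50 Y20.54
G1 X0.66 Y14.77
G1 X0.67 Y7.24
G1 X5.51 Y1.47
G1 X12.93 Y0.17
G1 X19.45 Y3.94
G1 X22.02 Y11.02
; layer 4
G0 Z13.55
G0 X22.02 Y11.02
G1 X19.44 Y18.09
G1 X12.91 Y21.85
G1 X5.50 Y20.54
G1 X0.66 Y14.77
G1 X0.67 Y7.24
G1 X5.51 Y1.47
G1 X12.93 Y0.17
G1 X19.45 Y3.94
G1 X22.02 Y11.02
; layer 5
G0 Z16.93
G0 X22.02 Y11.02
G1 X19.44 Y18.09
G1 X12.91 Y21.85
G1 X5.50 Y20.54
G1 X0.66 Y14.77
G1 X0.67 Y7.24
G1 X5.51 Y1.47
G1 X12.93 Y0.17
G1 X19.45 Y3.94
G1 X22.02 Y11.02
; layer 6
G0 Z20.32
G0 X22.02 Y11.02
G1 X19.44 Y18.09
G1 X12.91 Y21.85
G1 X5.50 Y20.54
G1 X0.66 Y14.77
G1 X0.67 Y7.24
G1 X5.51 Y1.47
G1 X12.93 Y0.17
G1 X19.45 Y3.94
G1 X22.02 Y11.02
M2 ; end

The solid is a regular 9-sided prism (a cylinder approximated with 9 flat sides), circumscribed radius ≈ 11 mm, height ≈ 20.3 mm. Slicing at Δz = 3.39 mm — 6 equal slices spanning the solid's height, so layer i sits at z = i·h/6 — gives 6 non-empty perimeters. Each is a 9-segment closed polygon; G0 lifts to the layer z and rapids to the start vertex, then G1 traces the edges.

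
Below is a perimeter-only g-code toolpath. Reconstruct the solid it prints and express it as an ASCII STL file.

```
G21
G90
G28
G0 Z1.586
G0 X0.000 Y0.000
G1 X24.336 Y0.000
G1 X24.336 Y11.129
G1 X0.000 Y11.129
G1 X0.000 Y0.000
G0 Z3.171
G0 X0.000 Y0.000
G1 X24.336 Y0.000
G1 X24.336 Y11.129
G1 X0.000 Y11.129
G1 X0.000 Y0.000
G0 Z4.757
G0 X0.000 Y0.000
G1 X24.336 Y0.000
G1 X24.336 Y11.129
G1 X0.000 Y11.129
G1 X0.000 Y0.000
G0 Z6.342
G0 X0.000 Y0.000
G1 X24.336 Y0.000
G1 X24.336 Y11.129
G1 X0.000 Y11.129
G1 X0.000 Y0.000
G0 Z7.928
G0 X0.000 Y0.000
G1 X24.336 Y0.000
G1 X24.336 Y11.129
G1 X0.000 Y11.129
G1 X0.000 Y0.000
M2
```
solid part
  facet normal 0.0000 0.0000 -1.0000
    outer loop
      vertex 24.336 11.129 0.000
      vertex 24.336 0.000 0.000
      vertex 0.000 0.000 0.000
    endloop
  endfacet
  facet normal 0.0000 0.0000 -1.0000
    outer loop
      vertex 0.000 11.129 0.000
      vertex 24.336 11.129 0.000
      vertex 0.000 0.000 0.000
    endloop
  endfacet
  facet normal 0.0000 0.0000 1.0000
    outer loop
      vertex 0.000 0.000 7.928
      vertex 24.336 0.000 7.928
      vertex 24.336 11.129 7.928
    endloop
  endfacet
  facet normal 0.0000 0.0000 1.0000
    outer loop
      vertex 0.000 0.000 7.928
      vertex 24.336 11.129 7.928
      vertex 0.000 11.129 7.928
    endloop
  endfacet
  facet normal 0.0000 -1.0000 0.0000
    outer loop
      vertex 0.000 0.000 0.000
      vertex 24.336 0.000 0.000
      vertex 24.336 0.000 7.928
    endloop
  endfacet
  facet normal 0.0000 -1.0000 0.0000
    outer loop
      vertex 0.000 0.000 0.000
      vertex 24.336 0.000 7.928
      vertex 0.000 0.000 7.928
    endloop
  endfacet
  facet normal 0.0000 1.0000 0.0000
    outer loop
      vertex 24.336 11.129 7.928
      vertex 24.336 11.129 0.000
      vertex 0.000 11.129 0.000
    endloop
  endfacet
  facet normal 0.0000 1.0000 0.0000
    outer loop
      vertex 0.000 11.129 7.928
      vertex 24.336 11.129 7.928
      vertex 0.000 11.129 0.000
    endloop
  endfacet
  facet normal -1.0000 0.0000 0.0000
    outer loop
      vertex 0.000 11.129 7.928
      vertex 0.000 11.129 0.000
      vertex 0.000 0.000 0.000
    endloop
  endfacet
  facet normal -1.0000 0.0000 0.0000
    outer loop
      vertex 0.000 0.000 7.928
      vertex 0.000 11.129 7.928
      vertex 0.000 0.000 0.000
    endloop
  endfacet
  facet normal 1.0000 0.0000 0.0000
    outer loop
      vertex 24.336 0.000 0.000
      vertex 24.336 11.129 0.000
      vertex 24.336 11.129 7.928
    endloop
  endfacet
  facet normal 1.0000 0.0000 0.0000
    outer loop
      vertex 24.336 0.000 0.000
      vertex 24.336 11.129 7.928
      vertex 24.336 0.000 7.928
    endloop
  endfacet
endsolid part

The G0 Z moves step by Δz≈1.586 mm. Every layer's G1 loop is the same polygon, so the solid is a straight extrusion of it from z=0 to z≈7.93. Closing with flat bottom and top caps and triangulating gives 12 facets — a rectangular box, roughly 24.3 × 11.1 mm footprint and 7.93 mm tall.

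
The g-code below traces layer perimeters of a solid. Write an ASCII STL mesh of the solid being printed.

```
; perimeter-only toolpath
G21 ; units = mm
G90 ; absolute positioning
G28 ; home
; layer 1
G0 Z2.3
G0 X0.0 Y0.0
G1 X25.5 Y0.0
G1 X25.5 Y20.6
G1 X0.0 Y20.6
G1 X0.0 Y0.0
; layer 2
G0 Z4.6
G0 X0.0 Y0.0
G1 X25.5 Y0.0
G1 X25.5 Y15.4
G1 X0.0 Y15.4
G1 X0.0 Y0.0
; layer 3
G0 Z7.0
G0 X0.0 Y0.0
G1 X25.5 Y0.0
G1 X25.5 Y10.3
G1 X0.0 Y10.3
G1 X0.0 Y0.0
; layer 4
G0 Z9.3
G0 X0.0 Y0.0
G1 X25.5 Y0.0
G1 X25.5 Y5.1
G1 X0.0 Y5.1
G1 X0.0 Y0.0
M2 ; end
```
solid part
  facet normal 0.0000 0.0000 -1.0000
    outer loop
      vertex 25.5 25.7 0.0
      vertex 25.5 0.0 0.0
      vertex 0.0 0.0 0.0
    endloop
  endfacet
  facet normal 0.0000 0.0000 -1.0000
    outer loop
      vertex 0.0 25.7 0.0
      vertex 25.5 25.7 0.0
      vertex 0.0 0.0 0.0
    endloop
  endfacet
  facet normal 0.0000 -1.0000 0.0000
    outer loop
      vertex 0.0 0.0 0.0
      vertex 25.5 0.0 0.0
      vertex 25.5 0.0 11.6
    endloop
  endfacet
  facet normal 0.0000 -1.0000 0.0000
    outer loop
      vertex 0.0 0.0 0.0
      vertex 25.5 0.0 11.6
      vertex 0.0 0.0 11.6
    endloop
  endfacet
  facet normal 0.0000 0.4114 0.9115
    outer loop
      vertex 0.0 0.0 11.6
      vertex 25.5 0.0 11.6
      vertex 25.5 25.7 0.0
    endloop
  endfacet
  facet normal 0.0000 0.4114 0.9115
    outer loop
      vertex 0.0 0.0 11.6
      vertex 25.5 25.7 0.0
      vertex 0.0 25.7 0.0
    endloop
  endfacet
  facet normal -1.0000 0.0000 0.0000
    outer loop
      vertex 0.0 0.0 11.6
      vertex 0.0 25.7 0.0
      vertex 0.0 0.0 0.0
    endloop
  endfacet
  facet normal 1.0000 0.0000 0.0000
    outer loop
      vertex 25.5 0.0 0.0
      vertex 25.5 25.7 0.0
      vertex 25.5 0.0 11.6
    endloop
  endfacet
endsolid part

The G0 Z moves step by Δz≈2.3 mm. The G1 loops shrink linearly with z, so the solid tapers from its base footprint up to z≈11.6. Closing with a flat bottom cap and the tapered top and triangulating gives 8 facets — a wedge (ramp): 25.5 × 25.7 mm base, rising to 11.6 mm along the y=0 edge and sloping linearly to z=0 at y=25.7.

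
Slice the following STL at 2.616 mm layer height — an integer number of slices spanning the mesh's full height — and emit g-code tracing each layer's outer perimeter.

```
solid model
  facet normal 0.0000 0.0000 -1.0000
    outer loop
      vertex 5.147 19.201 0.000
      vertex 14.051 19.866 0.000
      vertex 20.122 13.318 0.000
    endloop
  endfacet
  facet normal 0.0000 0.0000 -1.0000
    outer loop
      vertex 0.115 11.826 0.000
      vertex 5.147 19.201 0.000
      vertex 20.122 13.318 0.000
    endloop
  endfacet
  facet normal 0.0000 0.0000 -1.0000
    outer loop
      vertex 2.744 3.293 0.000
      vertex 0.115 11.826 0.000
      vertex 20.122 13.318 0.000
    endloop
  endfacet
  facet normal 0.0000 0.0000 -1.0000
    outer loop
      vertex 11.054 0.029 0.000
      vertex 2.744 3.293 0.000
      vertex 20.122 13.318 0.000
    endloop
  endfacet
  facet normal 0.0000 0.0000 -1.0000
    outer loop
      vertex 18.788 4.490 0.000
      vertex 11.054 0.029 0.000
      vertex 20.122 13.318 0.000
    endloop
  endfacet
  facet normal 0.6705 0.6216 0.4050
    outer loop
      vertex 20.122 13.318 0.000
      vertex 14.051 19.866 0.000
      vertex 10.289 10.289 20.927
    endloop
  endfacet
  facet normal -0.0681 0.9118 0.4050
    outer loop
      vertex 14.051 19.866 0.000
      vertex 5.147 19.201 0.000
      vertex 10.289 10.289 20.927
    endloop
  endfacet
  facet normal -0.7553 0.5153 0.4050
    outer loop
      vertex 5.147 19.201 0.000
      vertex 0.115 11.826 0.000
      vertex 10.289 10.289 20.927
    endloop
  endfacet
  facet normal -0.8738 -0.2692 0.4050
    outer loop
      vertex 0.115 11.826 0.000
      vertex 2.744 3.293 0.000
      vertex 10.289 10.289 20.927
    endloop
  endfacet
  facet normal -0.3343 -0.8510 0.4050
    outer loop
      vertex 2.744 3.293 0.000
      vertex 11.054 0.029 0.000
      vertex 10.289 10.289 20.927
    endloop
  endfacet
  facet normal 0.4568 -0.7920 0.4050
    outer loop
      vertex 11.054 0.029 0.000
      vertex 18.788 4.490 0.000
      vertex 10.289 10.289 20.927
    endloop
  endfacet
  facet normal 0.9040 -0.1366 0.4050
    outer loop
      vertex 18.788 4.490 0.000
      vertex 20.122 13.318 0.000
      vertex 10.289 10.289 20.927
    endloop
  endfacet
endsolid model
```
; perimeter-only toolpath
G21 ; units = mm
G90 ; absolute positioning
G28 ; home
; layer 1
G0 Z2.616
G0 X18.893 Y12.939
G1 X13.581 Y18.669
G1 X5.790 Y18.087
G1 X1.387 Y11.634
G1 X3.687 Y4.168
G1 X10.958 Y1.311
G1 X17.726 Y5.215
G1 X18.893 Y12.939
; layer 2
G0 Z5.232
G0 X17.664 Y12.561
G1 X13.111 Y17.472
G1 X6.433 Y16.973
G1 X2.659 Y11.442
G1 X4.630 Y5.042
G1 X10.863 Y2.594
G1 X16.663 Y5.940
G1 X17.664 Y12.561
; layer 3
G0 Z7.848
G0 X16.435 Y12.182
G1 X12.640 Y16.275
G1 X7.075 Y15.859
G1 X3.930 Y11.250
G1 X5.573 Y5.916
G1 X10.767 Y3.876
G1 X15.601 Y6.665
G1 X16.435 Y12.182
; layer 4
G0 Z10.463
G0 X15.206 Y11.803
G1 X12.170 Y15.078
G1 X7.718 Y14.745
G1 X5.202 Y11.058
G1 X6.516 Y6.791
G1 X10.671 Y5.159
G1 X14.538 Y7.389
G1 X15.206 Y11.803
; layer 5
G0 Z13.079
G0 X13.976 Y11.425
G1 X11.700 Y13.880
G1 X8.361 Y13.631
G1 X6.474 Y10.865
G1 X7.460 Y7.665
G1 X10.576 Y6.442
G1 X13.476 Y8.114
G1 X13.976 Y11.425
; layer 6
G0 Z15.695
G0 X12.747 Y11.046
G1 X11.229 Y12.683
G1 X9.003 Y12.517
G1 X7.745 Y10.673
G1 X8.403 Y8.540
G1 X10.480 Y7.724
G1 X12.414 Y8.839
G1 X12.747 Y11.046
; layer 7
G0 Z18.311
G0 X11.518 Y10.668
G1 X10.759 Y11.486
G1 X9.646 Y11.403
G1 X9.017 Y10.481
G1 X9.346 Y9.415
G1 X10.385 Y9.006
G1 X11.351 Y9.564
G1 X11.518 Y10.668
M2 ; end

The solid is a regular 7-sided pyramid, base circumscribed radius ≈ 10.3 mm, apex at z ≈ 20.9 mm. Slicing at Δz = 2.616 mm — 8 equal slices spanning the solid's height, so layer i sits at z = i·h/8 — gives 7 non-empty perimeters. Each is a 7-segment closed polygon; G0 lifts to the layer z and rapids to the start vertex, then G1 traces the edges. The cross-section shrinks linearly with z (the slice at the apex is degenerate and omitted).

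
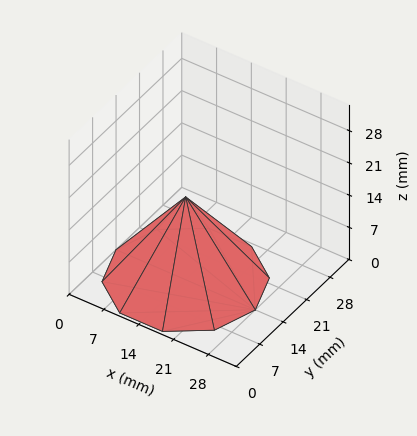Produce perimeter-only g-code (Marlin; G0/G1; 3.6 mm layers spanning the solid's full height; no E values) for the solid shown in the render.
Reading the render: the shape is a regular 10-sided pyramid, base circumscribed radius ≈ 14 mm, apex at z ≈ 18 mm (dimensions read to the nearest mm from the axis ticks). For the g-code, the solid's height is divided into equal slices at the stated Δz and each level perimeter traced with G1 moves after a G0 lift.

; perimeter-only toolpath
G21 ; units = mm
G90 ; absolute positioning
G28 ; home
; layer 1
G0 Z3.6
G0 X25.2 Y14.0
G1 X23.0 Y20.6
G1 X17.4 Y24.6
G1 X10.6 Y24.6
G1 X5.0 Y20.6
G1 X2.8 Y14.0
G1 X5.0 Y7.4
G1 X10.6 Y3.4
G1 X17.4 Y3.4
G1 X23.0 Y7.4
G1 X25.2 Y14.0
; layer 2
G0 Z7.2
G0 X22.4 Y14.0
G1 X20.8 Y18.9
G1 X16.6 Y22.0
G1 X11.4 Y22.0
G1 X7.2 Y18.9
G1 X5.6 Y14.0
G1 X7.2 Y9.1
G1 X11.4 Y6.0
G1 X16.6 Y6.0
G1 X20.8 Y9.1
G1 X22.4 Y14.0
; layer 3
G0 Z10.8
G0 X19.6 Y14.0
G1 X18.5 Y17.3
G1 X15.7 Y19.3
G1 X12.3 Y19.3
G1 X9.5 Y17.3
G1 X8.4 Y14.0
G1 X9.5 Y10.7
G1 X12.3 Y8.7
G1 X15.7 Y8.7
G1 X18.5 Y10.7
G1 X19.6 Y14.0
; layer 4
G0 Z14.4
G0 X16.8 Y14.0
G1 X16.3 Y15.6
G1 X14.9 Y16.7
G1 X13.1 Y16.7
G1 X11.7 Y15.6
G1 X11.2 Y14.0
G1 X11.7 Y12.4
G1 X13.1 Y11.3
G1 X14.9 Y11.3
G1 X16.3 Y12.4
G1 X16.8 Y14.0
M2 ; end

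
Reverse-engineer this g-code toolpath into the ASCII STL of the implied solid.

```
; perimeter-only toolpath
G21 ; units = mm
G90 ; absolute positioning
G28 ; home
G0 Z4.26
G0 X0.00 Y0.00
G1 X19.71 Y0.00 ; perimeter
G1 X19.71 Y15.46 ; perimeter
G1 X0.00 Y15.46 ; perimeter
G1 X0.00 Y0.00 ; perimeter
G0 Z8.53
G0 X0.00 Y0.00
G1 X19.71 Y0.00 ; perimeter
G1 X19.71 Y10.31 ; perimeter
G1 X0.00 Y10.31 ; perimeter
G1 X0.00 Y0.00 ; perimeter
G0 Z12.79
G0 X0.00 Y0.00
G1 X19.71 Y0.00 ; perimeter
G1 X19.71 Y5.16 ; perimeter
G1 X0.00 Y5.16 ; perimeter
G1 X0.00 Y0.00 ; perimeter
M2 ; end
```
solid part
  facet normal 0.0000 0.0000 -1.0000
    outer loop
      vertex 19.71 20.62 0.00
      vertex 19.71 0.00 0.00
      vertex 0.00 0.00 0.00
    endloop
  endfacet
  facet normal 0.0000 0.0000 -1.0000
    outer loop
      vertex 0.00 20.62 0.00
      vertex 19.71 20.62 0.00
      vertex 0.00 0.00 0.00
    endloop
  endfacet
  facet normal 0.0000 -1.0000 0.0000
    outer loop
      vertex 0.00 0.00 0.00
      vertex 19.71 0.00 0.00
      vertex 19.71 0.00 17.05
    endloop
  endfacet
  facet normal 0.0000 -1.0000 0.0000
    outer loop
      vertex 0.00 0.00 0.00
      vertex 19.71 0.00 17.05
      vertex 0.00 0.00 17.05
    endloop
  endfacet
  facet normal 0.0000 0.6372 0.7707
    outer loop
      vertex 0.00 0.00 17.05
      vertex 19.71 0.00 17.05
      vertex 19.71 20.62 0.00
    endloop
  endfacet
  facet normal 0.0000 0.6372 0.7707
    outer loop
      vertex 0.00 0.00 17.05
      vertex 19.71 20.62 0.00
      vertex 0.00 20.62 0.00
    endloop
  endfacet
  facet normal -1.0000 0.0000 0.0000
    outer loop
      vertex 0.00 0.00 17.05
      vertex 0.00 20.62 0.00
      vertex 0.00 0.00 0.00
    endloop
  endfacet
  facet normal 1.0000 0.0000 0.0000
    outer loop
      vertex 19.71 0.00 0.00
      vertex 19.71 20.62 0.00
      vertex 19.71 0.00 17.05
    endloop
  endfacet
endsolid part

The G0 Z moves step by Δz≈4.26 mm. The G1 loops shrink linearly with z, so the solid tapers from its base footprint up to z≈17.1. Closing with a flat bottom cap and the tapered top and triangulating gives 8 facets — a wedge (ramp): 19.7 × 20.6 mm base, rising to 17.1 mm along the y=0 edge and sloping linearly to z=0 at y=20.6.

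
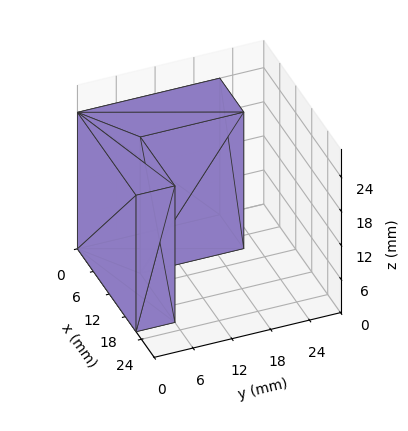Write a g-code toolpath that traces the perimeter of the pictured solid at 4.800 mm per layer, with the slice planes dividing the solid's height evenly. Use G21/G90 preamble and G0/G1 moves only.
Reading the render: the shape is an L-shaped prism: outer 22 × 22 mm, arm thicknesses ≈ 6 mm (horizontal) and 9 mm (vertical), extruded 24 mm in z (dimensions read to the nearest mm from the axis ticks). For the g-code, the solid's height is divided into equal slices at the stated Δz and each level perimeter traced with G1 moves after a G0 lift.

; perimeter-only toolpath
G21 ; units = mm
G90 ; absolute positioning
G28 ; home
; layer 1
G0 Z4.800
G0 X0.000 Y0.000
G1 X22.000 Y0.000
G1 X22.000 Y6.000
G1 X9.000 Y6.000
G1 X9.000 Y22.000
G1 X0.000 Y22.000
G1 X0.000 Y0.000
; layer 2
G0 Z9.600
G0 X0.000 Y0.000
G1 X22.000 Y0.000
G1 X22.000 Y6.000
G1 X9.000 Y6.000
G1 X9.000 Y22.000
G1 X0.000 Y22.000
G1 X0.000 Y0.000
; layer 3
G0 Z14.400
G0 X0.000 Y0.000
G1 X22.000 Y0.000
G1 X22.000 Y6.000
G1 X9.000 Y6.000
G1 X9.000 Y22.000
G1 X0.000 Y22.000
G1 X0.000 Y0.000
; layer 4
G0 Z19.200
G0 X0.000 Y0.000
G1 X22.000 Y0.000
G1 X22.000 Y6.000
G1 X9.000 Y6.000
G1 X9.000 Y22.000
G1 X0.000 Y22.000
G1 X0.000 Y0.000
; layer 5
G0 Z24.000
G0 X0.000 Y0.000
G1 X22.000 Y0.000
G1 X22.000 Y6.000
G1 X9.000 Y6.000
G1 X9.000 Y22.000
G1 X0.000 Y22.000
G1 X0.000 Y0.000
M2 ; end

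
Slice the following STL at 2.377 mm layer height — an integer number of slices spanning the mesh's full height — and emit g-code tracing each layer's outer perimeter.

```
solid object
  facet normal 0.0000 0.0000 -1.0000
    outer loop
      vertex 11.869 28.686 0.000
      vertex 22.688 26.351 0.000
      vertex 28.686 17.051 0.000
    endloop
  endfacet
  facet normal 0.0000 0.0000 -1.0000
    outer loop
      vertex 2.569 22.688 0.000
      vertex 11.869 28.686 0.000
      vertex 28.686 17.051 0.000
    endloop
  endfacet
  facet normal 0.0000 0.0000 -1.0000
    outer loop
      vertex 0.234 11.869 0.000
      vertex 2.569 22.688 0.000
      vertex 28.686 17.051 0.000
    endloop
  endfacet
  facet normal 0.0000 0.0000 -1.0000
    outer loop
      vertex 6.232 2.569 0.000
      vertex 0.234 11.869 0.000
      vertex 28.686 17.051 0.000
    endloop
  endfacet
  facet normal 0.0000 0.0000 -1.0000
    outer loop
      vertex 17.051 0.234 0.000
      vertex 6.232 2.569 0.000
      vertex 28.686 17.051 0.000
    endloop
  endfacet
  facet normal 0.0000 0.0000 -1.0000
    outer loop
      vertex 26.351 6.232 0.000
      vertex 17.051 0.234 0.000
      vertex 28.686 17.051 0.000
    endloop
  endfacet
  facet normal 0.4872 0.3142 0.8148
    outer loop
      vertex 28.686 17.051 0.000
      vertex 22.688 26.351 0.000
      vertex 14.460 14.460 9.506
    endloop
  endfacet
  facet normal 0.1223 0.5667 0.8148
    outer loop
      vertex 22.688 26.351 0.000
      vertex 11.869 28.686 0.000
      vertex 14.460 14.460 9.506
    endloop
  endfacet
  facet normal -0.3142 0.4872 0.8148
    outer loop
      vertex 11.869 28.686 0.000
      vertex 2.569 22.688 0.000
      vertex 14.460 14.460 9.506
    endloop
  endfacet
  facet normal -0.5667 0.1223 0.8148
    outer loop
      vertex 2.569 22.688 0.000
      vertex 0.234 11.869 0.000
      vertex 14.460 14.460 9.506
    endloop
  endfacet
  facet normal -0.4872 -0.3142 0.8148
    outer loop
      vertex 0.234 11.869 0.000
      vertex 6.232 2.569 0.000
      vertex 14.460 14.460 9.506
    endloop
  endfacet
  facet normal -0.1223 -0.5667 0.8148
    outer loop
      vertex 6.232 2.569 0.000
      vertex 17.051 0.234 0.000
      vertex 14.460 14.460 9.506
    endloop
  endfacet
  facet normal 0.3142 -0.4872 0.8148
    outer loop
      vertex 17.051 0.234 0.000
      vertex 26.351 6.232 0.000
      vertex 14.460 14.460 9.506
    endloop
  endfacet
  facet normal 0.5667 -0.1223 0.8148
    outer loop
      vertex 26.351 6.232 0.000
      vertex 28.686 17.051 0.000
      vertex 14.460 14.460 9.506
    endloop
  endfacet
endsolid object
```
; perimeter-only toolpath
G21 ; units = mm
G90 ; absolute positioning
G28 ; home
; layer 1
G0 Z2.377
G0 X25.130 Y16.403
G1 X20.631 Y23.378
G1 X12.517 Y25.130
G1 X5.542 Y20.631
G1 X3.791 Y12.517
G1 X8.289 Y5.542
G1 X16.403 Y3.791
G1 X23.378 Y8.289
G1 X25.130 Y16.403
; layer 2
G0 Z4.753
G0 X21.573 Y15.755
G1 X18.574 Y20.405
G1 X13.165 Y21.573
G1 X8.514 Y18.574
G1 X7.347 Y13.165
G1 X10.346 Y8.514
G1 X15.755 Y7.347
G1 X20.405 Y10.346
G1 X21.573 Y15.755
; layer 3
G0 Z7.130
G0 X18.017 Y15.108
G1 X16.517 Y17.433
G1 X13.812 Y18.017
G1 X11.487 Y16.517
G1 X10.904 Y13.812
G1 X12.403 Y11.487
G1 X15.108 Y10.904
G1 X17.433 Y12.403
G1 X18.017 Y15.108
M2 ; end

The solid is a regular 8-sided pyramid, base circumscribed radius ≈ 14.5 mm, apex at z ≈ 9.51 mm. Slicing at Δz = 2.377 mm — 4 equal slices spanning the solid's height, so layer i sits at z = i·h/4 — gives 3 non-empty perimeters. Each is a 8-segment closed polygon; G0 lifts to the layer z and rapids to the start vertex, then G1 traces the edges. The cross-section shrinks linearly with z (the slice at the apex is degenerate and omitted).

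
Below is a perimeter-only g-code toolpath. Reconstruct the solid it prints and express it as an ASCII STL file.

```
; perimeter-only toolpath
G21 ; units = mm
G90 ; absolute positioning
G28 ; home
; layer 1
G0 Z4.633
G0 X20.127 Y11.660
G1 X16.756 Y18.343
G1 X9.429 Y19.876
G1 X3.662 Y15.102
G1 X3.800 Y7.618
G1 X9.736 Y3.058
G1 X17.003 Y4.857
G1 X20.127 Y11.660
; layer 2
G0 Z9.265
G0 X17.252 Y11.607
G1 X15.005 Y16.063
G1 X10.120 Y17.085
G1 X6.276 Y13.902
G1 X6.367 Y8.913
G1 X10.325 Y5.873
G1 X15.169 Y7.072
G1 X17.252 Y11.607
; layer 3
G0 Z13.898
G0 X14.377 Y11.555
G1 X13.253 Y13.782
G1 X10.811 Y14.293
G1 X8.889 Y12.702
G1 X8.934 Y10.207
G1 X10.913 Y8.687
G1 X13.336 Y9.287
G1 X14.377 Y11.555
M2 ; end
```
solid part
  facet normal 0.0000 0.0000 -1.0000
    outer loop
      vertex 8.738 22.667 0.000
      vertex 18.508 20.624 0.000
      vertex 23.002 11.713 0.000
    endloop
  endfacet
  facet normal 0.0000 0.0000 -1.0000
    outer loop
      vertex 1.049 16.302 0.000
      vertex 8.738 22.667 0.000
      vertex 23.002 11.713 0.000
    endloop
  endfacet
  facet normal 0.0000 0.0000 -1.0000
    outer loop
      vertex 1.232 6.323 0.000
      vertex 1.049 16.302 0.000
      vertex 23.002 11.713 0.000
    endloop
  endfacet
  facet normal 0.0000 0.0000 -1.0000
    outer loop
      vertex 9.148 0.243 0.000
      vertex 1.232 6.323 0.000
      vertex 23.002 11.713 0.000
    endloop
  endfacet
  facet normal 0.0000 0.0000 -1.0000
    outer loop
      vertex 18.837 2.642 0.000
      vertex 9.148 0.243 0.000
      vertex 23.002 11.713 0.000
    endloop
  endfacet
  facet normal 0.7793 0.3930 0.4881
    outer loop
      vertex 23.002 11.713 0.000
      vertex 18.508 20.624 0.000
      vertex 11.502 11.502 18.530
    endloop
  endfacet
  facet normal 0.1786 0.8543 0.4881
    outer loop
      vertex 18.508 20.624 0.000
      vertex 8.738 22.667 0.000
      vertex 11.502 11.502 18.530
    endloop
  endfacet
  facet normal -0.5565 0.6723 0.4881
    outer loop
      vertex 8.738 22.667 0.000
      vertex 1.049 16.302 0.000
      vertex 11.502 11.502 18.530
    endloop
  endfacet
  facet normal -0.8726 -0.0160 0.4881
    outer loop
      vertex 1.049 16.302 0.000
      vertex 1.232 6.323 0.000
      vertex 11.502 11.502 18.530
    endloop
  endfacet
  facet normal -0.5316 -0.6922 0.4881
    outer loop
      vertex 1.232 6.323 0.000
      vertex 9.148 0.243 0.000
      vertex 11.502 11.502 18.530
    endloop
  endfacet
  facet normal 0.2098 -0.8472 0.4881
    outer loop
      vertex 9.148 0.243 0.000
      vertex 18.837 2.642 0.000
      vertex 11.502 11.502 18.530
    endloop
  endfacet
  facet normal 0.7932 -0.3642 0.4881
    outer loop
      vertex 18.837 2.642 0.000
      vertex 23.002 11.713 0.000
      vertex 11.502 11.502 18.530
    endloop
  endfacet
endsolid part

The G0 Z moves step by Δz≈4.633 mm. The G1 loops shrink linearly with z, so the solid tapers from its base footprint up to z≈18.5. Closing with a flat bottom cap and the tapered top and triangulating gives 12 facets — a regular 7-sided pyramid, base circumscribed radius ≈ 11.5 mm, apex at z ≈ 18.5 mm.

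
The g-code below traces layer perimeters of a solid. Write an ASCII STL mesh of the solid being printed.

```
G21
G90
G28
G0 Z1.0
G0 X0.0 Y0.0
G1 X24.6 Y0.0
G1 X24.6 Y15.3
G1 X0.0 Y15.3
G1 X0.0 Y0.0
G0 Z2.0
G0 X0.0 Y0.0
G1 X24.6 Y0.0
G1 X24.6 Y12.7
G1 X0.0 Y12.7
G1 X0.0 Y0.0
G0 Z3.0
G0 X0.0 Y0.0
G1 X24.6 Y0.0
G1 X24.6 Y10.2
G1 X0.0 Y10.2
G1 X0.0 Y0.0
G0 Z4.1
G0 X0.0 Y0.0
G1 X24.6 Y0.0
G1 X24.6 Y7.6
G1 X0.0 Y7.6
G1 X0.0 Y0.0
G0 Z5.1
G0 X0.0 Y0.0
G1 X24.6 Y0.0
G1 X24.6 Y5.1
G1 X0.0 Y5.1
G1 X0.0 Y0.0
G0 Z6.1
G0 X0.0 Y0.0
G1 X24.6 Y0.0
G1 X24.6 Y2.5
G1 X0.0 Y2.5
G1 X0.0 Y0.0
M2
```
solid part
  facet normal 0.0000 0.0000 -1.0000
    outer loop
      vertex 24.6 17.8 0.0
      vertex 24.6 0.0 0.0
      vertex 0.0 0.0 0.0
    endloop
  endfacet
  facet normal 0.0000 0.0000 -1.0000
    outer loop
      vertex 0.0 17.8 0.0
      vertex 24.6 17.8 0.0
      vertex 0.0 0.0 0.0
    endloop
  endfacet
  facet normal 0.0000 -1.0000 0.0000
    outer loop
      vertex 0.0 0.0 0.0
      vertex 24.6 0.0 0.0
      vertex 24.6 0.0 7.1
    endloop
  endfacet
  facet normal 0.0000 -1.0000 0.0000
    outer loop
      vertex 0.0 0.0 0.0
      vertex 24.6 0.0 7.1
      vertex 0.0 0.0 7.1
    endloop
  endfacet
  facet normal 0.0000 0.3705 0.9288
    outer loop
      vertex 0.0 0.0 7.1
      vertex 24.6 0.0 7.1
      vertex 24.6 17.8 0.0
    endloop
  endfacet
  facet normal 0.0000 0.3705 0.9288
    outer loop
      vertex 0.0 0.0 7.1
      vertex 24.6 17.8 0.0
      vertex 0.0 17.8 0.0
    endloop
  endfacet
  facet normal -1.0000 0.0000 0.0000
    outer loop
      vertex 0.0 0.0 7.1
      vertex 0.0 17.8 0.0
      vertex 0.0 0.0 0.0
    endloop
  endfacet
  facet normal 1.0000 0.0000 0.0000
    outer loop
      vertex 24.6 0.0 0.0
      vertex 24.6 17.8 0.0
      vertex 24.6 0.0 7.1
    endloop
  endfacet
endsolid part

The G0 Z moves step by Δz≈1.0 mm. The G1 loops shrink linearly with z, so the solid tapers from its base footprint up to z≈7.1. Closing with a flat bottom cap and the tapered top and triangulating gives 8 facets — a wedge (ramp): 24.6 × 17.8 mm base, rising to 7.1 mm along the y=0 edge and sloping linearly to z=0 at y=17.8.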